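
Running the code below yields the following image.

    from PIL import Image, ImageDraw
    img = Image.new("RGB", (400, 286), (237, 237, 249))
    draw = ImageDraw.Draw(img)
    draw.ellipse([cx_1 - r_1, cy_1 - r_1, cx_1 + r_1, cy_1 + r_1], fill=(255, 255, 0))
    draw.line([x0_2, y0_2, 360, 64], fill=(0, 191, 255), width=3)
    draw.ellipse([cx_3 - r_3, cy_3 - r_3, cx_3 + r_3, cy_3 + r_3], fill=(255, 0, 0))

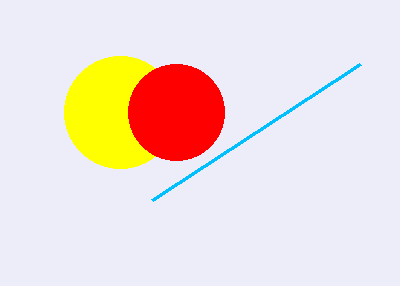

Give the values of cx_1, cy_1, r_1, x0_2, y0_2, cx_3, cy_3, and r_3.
cx_1 = 120; cy_1 = 112; r_1 = 56; x0_2 = 152; y0_2 = 200; cx_3 = 176; cy_3 = 112; r_3 = 48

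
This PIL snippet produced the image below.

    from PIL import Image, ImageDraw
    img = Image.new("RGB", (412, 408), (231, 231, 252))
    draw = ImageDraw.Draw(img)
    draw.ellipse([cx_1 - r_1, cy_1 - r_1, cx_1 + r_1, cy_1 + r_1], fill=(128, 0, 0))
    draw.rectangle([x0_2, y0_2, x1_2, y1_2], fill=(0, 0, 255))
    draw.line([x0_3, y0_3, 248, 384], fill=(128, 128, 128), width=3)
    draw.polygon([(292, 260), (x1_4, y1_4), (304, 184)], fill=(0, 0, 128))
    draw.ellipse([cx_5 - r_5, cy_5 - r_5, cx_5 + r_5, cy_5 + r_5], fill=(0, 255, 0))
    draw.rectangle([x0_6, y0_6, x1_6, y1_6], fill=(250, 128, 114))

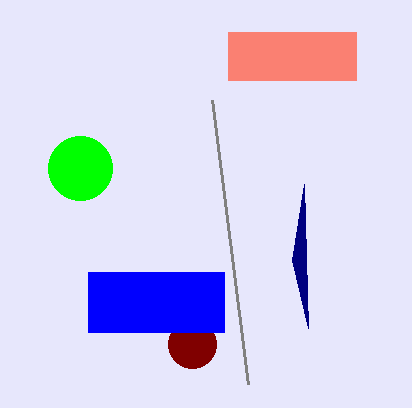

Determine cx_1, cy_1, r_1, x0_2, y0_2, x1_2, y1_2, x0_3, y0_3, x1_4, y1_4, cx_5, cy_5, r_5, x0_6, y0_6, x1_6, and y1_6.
cx_1 = 192, cy_1 = 344, r_1 = 24, x0_2 = 88, y0_2 = 272, x1_2 = 224, y1_2 = 332, x0_3 = 212, y0_3 = 100, x1_4 = 308, y1_4 = 328, cx_5 = 80, cy_5 = 168, r_5 = 32, x0_6 = 228, y0_6 = 32, x1_6 = 356, y1_6 = 80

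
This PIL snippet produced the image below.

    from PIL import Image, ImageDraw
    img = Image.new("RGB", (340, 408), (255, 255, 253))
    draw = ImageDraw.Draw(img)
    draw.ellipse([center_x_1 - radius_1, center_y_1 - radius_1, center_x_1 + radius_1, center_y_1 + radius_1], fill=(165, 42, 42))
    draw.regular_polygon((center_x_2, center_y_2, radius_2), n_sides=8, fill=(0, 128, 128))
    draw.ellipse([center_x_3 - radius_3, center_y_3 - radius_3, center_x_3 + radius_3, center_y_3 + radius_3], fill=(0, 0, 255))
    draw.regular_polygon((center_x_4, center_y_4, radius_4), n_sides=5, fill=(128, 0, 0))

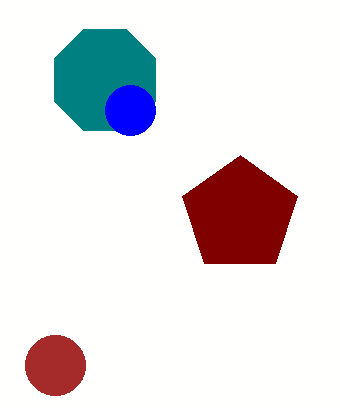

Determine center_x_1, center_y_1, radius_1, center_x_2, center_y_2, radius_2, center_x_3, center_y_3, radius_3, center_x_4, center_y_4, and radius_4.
center_x_1 = 55; center_y_1 = 365; radius_1 = 30; center_x_2 = 105; center_y_2 = 80; radius_2 = 55; center_x_3 = 130; center_y_3 = 110; radius_3 = 25; center_x_4 = 240; center_y_4 = 215; radius_4 = 60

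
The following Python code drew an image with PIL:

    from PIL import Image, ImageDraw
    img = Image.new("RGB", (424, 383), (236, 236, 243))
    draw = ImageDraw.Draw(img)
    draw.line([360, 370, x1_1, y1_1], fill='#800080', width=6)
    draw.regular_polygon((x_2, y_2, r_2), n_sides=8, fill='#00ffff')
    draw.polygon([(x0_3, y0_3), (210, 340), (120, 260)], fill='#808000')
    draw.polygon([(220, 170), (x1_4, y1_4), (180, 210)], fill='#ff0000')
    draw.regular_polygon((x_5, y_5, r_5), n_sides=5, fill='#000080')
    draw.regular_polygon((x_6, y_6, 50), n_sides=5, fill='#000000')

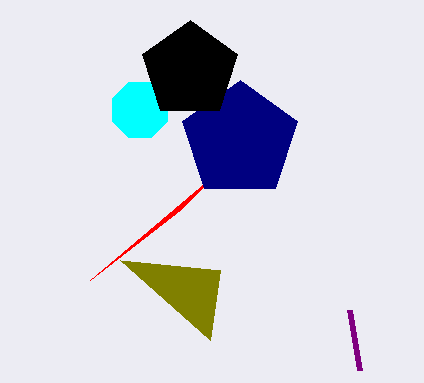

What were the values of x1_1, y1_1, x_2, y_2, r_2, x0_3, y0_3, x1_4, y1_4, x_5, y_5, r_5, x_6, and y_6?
x1_1 = 350
y1_1 = 310
x_2 = 140
y_2 = 110
r_2 = 30
x0_3 = 220
y0_3 = 270
x1_4 = 90
y1_4 = 280
x_5 = 240
y_5 = 140
r_5 = 60
x_6 = 190
y_6 = 70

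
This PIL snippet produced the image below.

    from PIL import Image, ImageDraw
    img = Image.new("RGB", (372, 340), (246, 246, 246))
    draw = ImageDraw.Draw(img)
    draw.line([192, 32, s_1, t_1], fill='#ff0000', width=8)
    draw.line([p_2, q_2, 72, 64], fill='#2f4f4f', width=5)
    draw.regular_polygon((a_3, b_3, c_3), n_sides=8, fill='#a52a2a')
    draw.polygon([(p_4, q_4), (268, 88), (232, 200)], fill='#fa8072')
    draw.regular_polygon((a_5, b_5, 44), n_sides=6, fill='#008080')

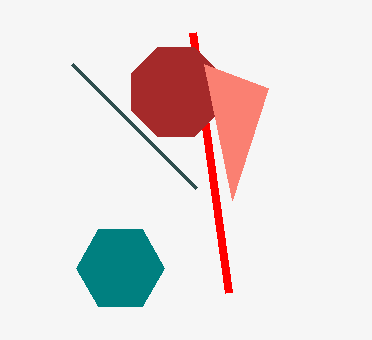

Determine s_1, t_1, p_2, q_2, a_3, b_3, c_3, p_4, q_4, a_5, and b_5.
s_1 = 228, t_1 = 292, p_2 = 196, q_2 = 188, a_3 = 176, b_3 = 92, c_3 = 48, p_4 = 204, q_4 = 64, a_5 = 120, b_5 = 268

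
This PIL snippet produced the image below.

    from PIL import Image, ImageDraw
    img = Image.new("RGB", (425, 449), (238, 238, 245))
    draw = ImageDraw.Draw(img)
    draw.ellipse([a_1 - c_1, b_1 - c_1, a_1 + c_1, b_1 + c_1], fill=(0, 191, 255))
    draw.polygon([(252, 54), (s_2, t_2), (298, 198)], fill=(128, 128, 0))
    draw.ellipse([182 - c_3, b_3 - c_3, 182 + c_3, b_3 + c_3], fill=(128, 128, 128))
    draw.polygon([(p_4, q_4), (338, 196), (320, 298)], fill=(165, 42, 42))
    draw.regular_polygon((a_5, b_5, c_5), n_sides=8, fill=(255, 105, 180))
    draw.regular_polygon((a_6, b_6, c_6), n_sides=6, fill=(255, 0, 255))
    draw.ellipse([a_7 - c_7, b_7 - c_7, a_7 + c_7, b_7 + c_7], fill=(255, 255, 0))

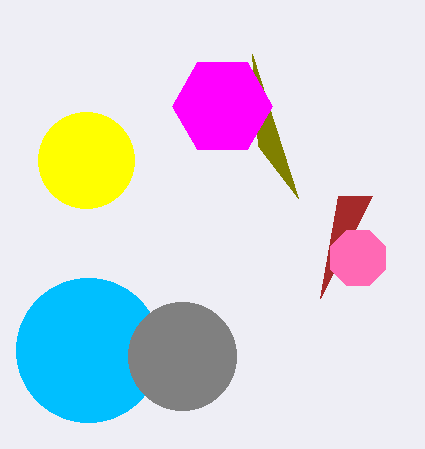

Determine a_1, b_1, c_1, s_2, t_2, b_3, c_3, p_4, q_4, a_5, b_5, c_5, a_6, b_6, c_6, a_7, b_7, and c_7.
a_1 = 88, b_1 = 350, c_1 = 72, s_2 = 258, t_2 = 146, b_3 = 356, c_3 = 54, p_4 = 372, q_4 = 196, a_5 = 358, b_5 = 258, c_5 = 30, a_6 = 222, b_6 = 106, c_6 = 50, a_7 = 86, b_7 = 160, c_7 = 48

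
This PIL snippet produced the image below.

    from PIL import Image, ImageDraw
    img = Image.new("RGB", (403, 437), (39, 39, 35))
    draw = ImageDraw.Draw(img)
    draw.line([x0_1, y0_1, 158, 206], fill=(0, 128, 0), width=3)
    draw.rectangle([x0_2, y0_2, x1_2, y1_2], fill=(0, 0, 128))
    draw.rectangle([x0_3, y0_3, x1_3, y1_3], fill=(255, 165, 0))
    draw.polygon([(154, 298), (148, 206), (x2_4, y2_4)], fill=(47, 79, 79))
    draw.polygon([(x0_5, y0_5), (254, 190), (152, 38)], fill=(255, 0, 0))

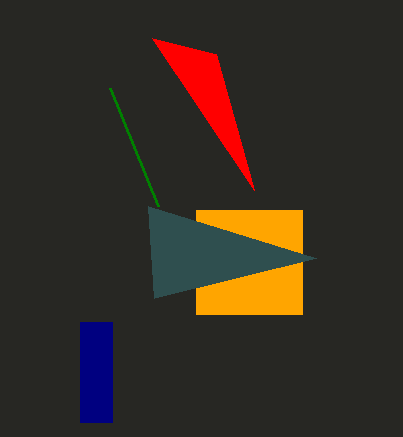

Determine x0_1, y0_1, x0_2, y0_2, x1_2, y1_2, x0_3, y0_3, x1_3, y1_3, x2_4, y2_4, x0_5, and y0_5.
x0_1 = 110, y0_1 = 88, x0_2 = 80, y0_2 = 322, x1_2 = 112, y1_2 = 422, x0_3 = 196, y0_3 = 210, x1_3 = 302, y1_3 = 314, x2_4 = 316, y2_4 = 258, x0_5 = 216, y0_5 = 54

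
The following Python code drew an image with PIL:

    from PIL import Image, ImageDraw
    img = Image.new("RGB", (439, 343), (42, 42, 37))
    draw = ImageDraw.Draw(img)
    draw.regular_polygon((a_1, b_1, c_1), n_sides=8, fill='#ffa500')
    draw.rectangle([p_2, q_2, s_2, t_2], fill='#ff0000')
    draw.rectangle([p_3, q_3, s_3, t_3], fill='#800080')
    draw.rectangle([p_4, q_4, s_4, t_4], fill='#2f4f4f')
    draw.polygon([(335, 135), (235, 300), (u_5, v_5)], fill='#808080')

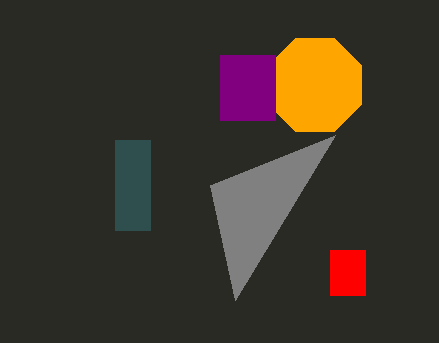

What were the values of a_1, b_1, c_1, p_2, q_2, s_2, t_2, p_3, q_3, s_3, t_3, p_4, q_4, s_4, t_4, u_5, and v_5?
a_1 = 315, b_1 = 85, c_1 = 50, p_2 = 330, q_2 = 250, s_2 = 365, t_2 = 295, p_3 = 220, q_3 = 55, s_3 = 275, t_3 = 120, p_4 = 115, q_4 = 140, s_4 = 150, t_4 = 230, u_5 = 210, v_5 = 185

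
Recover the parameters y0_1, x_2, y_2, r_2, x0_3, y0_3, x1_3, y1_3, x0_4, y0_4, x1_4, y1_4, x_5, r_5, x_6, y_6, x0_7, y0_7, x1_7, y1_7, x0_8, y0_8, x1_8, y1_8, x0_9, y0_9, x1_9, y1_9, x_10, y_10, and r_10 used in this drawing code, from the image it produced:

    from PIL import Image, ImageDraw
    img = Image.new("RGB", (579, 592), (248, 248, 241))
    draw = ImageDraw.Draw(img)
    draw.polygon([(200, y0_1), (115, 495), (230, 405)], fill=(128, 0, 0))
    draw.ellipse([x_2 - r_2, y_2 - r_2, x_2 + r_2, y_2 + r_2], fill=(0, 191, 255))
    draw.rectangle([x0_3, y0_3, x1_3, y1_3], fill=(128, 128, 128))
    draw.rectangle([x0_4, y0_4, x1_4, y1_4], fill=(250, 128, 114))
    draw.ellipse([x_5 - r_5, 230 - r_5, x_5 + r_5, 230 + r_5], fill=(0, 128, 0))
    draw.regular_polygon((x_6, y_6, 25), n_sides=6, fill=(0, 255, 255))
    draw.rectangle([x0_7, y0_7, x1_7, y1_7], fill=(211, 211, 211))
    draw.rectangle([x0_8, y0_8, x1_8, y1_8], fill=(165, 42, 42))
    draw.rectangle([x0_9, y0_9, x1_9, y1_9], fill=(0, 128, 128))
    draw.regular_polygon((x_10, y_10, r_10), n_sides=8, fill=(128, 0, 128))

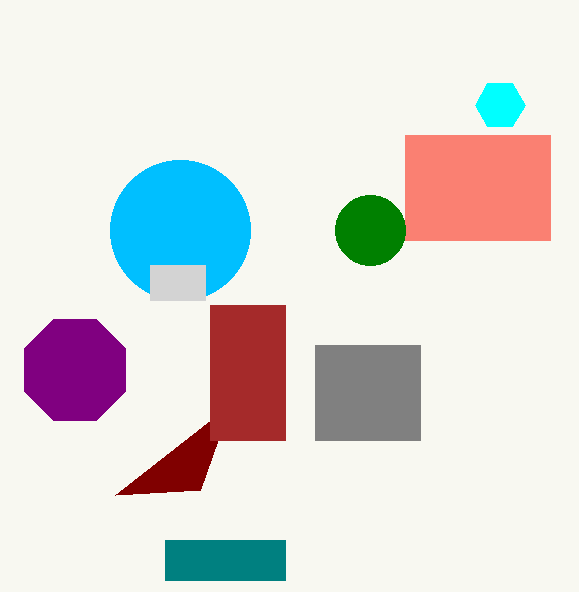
y0_1 = 490
x_2 = 180
y_2 = 230
r_2 = 70
x0_3 = 315
y0_3 = 345
x1_3 = 420
y1_3 = 440
x0_4 = 405
y0_4 = 135
x1_4 = 550
y1_4 = 240
x_5 = 370
r_5 = 35
x_6 = 500
y_6 = 105
x0_7 = 150
y0_7 = 265
x1_7 = 205
y1_7 = 300
x0_8 = 210
y0_8 = 305
x1_8 = 285
y1_8 = 440
x0_9 = 165
y0_9 = 540
x1_9 = 285
y1_9 = 580
x_10 = 75
y_10 = 370
r_10 = 55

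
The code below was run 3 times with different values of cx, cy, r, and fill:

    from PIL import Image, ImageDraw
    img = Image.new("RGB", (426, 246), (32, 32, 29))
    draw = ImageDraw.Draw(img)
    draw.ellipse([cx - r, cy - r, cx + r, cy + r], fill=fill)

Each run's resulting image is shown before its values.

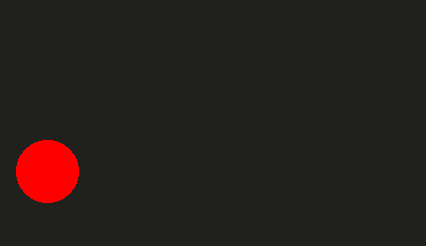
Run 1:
cx = 47, cy = 171, r = 31, fill = 'red'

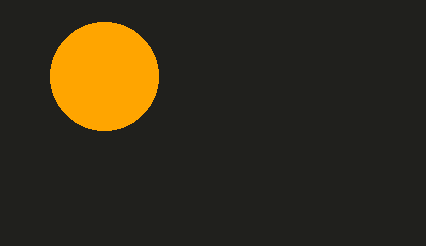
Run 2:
cx = 104, cy = 76, r = 54, fill = 'orange'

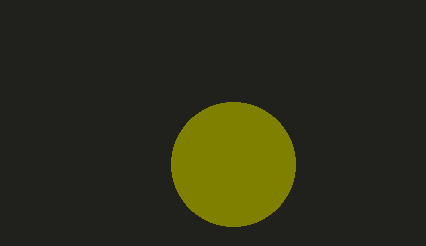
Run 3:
cx = 233, cy = 164, r = 62, fill = 'olive'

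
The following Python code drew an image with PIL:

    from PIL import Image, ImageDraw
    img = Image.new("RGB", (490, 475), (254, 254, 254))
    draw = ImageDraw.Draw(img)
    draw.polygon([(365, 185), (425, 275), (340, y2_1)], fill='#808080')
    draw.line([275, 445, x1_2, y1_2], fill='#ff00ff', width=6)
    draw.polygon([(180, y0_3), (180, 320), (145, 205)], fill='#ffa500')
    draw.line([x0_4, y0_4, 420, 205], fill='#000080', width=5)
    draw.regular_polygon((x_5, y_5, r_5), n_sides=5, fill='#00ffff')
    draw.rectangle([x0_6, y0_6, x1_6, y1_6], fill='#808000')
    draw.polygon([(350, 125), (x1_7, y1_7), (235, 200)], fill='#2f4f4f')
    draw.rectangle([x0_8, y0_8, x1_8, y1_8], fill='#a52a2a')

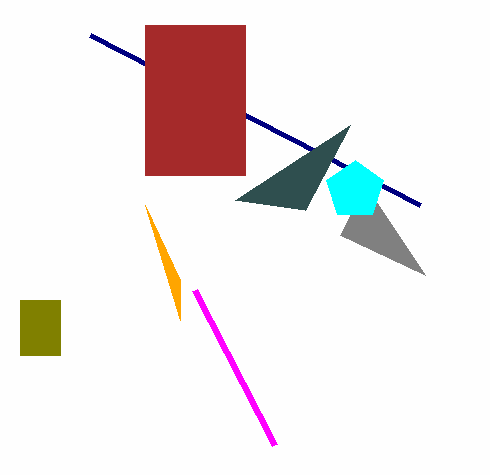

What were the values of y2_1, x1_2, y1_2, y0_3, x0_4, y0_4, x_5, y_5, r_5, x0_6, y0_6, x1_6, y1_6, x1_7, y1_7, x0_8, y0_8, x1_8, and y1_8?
y2_1 = 235
x1_2 = 195
y1_2 = 290
y0_3 = 280
x0_4 = 90
y0_4 = 35
x_5 = 355
y_5 = 190
r_5 = 30
x0_6 = 20
y0_6 = 300
x1_6 = 60
y1_6 = 355
x1_7 = 305
y1_7 = 210
x0_8 = 145
y0_8 = 25
x1_8 = 245
y1_8 = 175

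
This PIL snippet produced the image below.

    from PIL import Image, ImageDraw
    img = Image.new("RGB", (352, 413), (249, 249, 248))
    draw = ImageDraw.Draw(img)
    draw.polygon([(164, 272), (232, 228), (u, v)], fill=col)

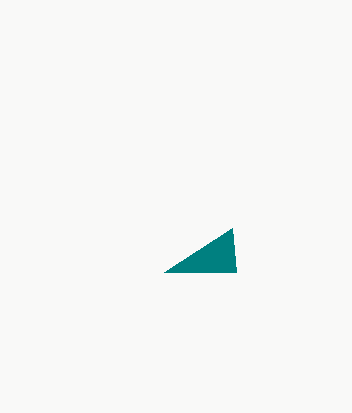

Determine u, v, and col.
u = 236
v = 272
col = 'teal'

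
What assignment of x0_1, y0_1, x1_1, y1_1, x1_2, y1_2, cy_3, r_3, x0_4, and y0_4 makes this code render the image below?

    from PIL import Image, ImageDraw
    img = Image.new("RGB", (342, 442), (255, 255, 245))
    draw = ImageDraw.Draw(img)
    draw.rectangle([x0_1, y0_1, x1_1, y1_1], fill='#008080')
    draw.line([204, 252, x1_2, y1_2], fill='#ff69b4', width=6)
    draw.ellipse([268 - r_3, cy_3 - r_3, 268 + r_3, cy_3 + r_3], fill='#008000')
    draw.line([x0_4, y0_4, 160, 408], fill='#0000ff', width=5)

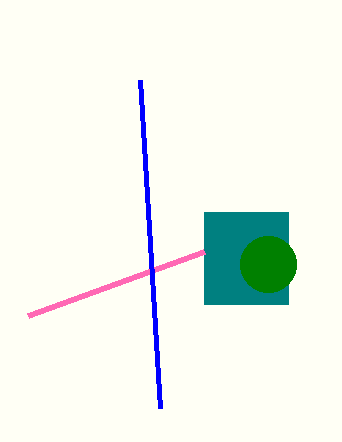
x0_1 = 204; y0_1 = 212; x1_1 = 288; y1_1 = 304; x1_2 = 28; y1_2 = 316; cy_3 = 264; r_3 = 28; x0_4 = 140; y0_4 = 80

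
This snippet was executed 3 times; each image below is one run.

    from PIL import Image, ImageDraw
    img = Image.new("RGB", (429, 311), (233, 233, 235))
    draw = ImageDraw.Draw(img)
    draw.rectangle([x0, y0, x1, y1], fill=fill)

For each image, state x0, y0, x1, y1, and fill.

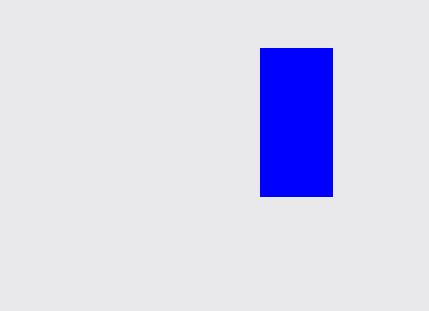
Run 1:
x0 = 260; y0 = 48; x1 = 332; y1 = 196; fill = 'blue'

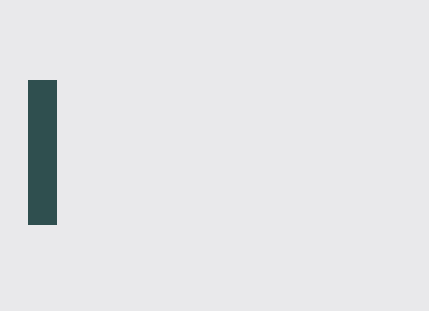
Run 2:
x0 = 28, y0 = 80, x1 = 56, y1 = 224, fill = 'darkslategray'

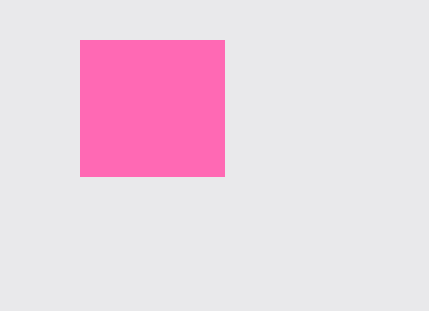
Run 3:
x0 = 80, y0 = 40, x1 = 224, y1 = 176, fill = 'hotpink'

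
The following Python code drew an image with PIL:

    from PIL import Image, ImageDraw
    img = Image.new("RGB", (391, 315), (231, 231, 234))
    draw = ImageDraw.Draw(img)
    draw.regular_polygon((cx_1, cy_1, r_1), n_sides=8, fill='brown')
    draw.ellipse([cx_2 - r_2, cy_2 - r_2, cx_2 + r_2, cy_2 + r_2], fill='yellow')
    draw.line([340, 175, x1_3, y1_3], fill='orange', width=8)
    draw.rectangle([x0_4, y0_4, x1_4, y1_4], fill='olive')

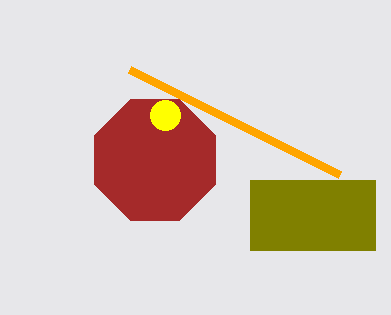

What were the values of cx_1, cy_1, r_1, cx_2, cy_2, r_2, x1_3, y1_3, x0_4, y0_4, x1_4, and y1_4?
cx_1 = 155, cy_1 = 160, r_1 = 65, cx_2 = 165, cy_2 = 115, r_2 = 15, x1_3 = 130, y1_3 = 70, x0_4 = 250, y0_4 = 180, x1_4 = 375, y1_4 = 250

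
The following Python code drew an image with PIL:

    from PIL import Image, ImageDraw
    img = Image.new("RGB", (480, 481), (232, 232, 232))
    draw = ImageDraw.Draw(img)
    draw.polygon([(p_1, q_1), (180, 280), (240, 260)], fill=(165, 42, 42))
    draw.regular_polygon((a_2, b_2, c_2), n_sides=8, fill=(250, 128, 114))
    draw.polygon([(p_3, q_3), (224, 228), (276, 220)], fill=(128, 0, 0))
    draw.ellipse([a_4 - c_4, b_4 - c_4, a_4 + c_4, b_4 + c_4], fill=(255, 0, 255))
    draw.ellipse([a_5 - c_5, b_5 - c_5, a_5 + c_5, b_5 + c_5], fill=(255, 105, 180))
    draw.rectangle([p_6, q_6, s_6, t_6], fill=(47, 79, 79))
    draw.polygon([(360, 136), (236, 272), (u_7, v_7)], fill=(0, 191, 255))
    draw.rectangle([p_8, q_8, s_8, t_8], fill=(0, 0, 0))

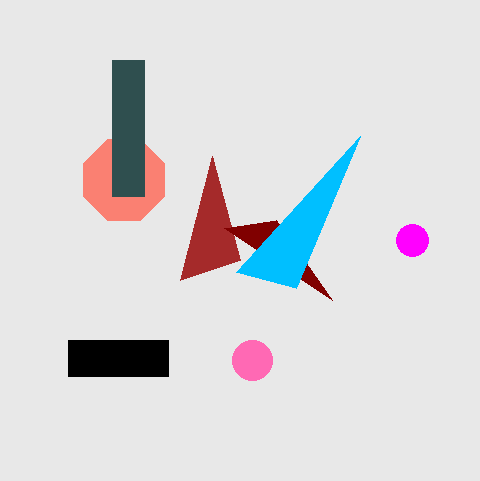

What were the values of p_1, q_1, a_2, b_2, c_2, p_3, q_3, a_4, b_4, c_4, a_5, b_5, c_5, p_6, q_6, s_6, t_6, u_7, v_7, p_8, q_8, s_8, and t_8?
p_1 = 212; q_1 = 156; a_2 = 124; b_2 = 180; c_2 = 44; p_3 = 332; q_3 = 300; a_4 = 412; b_4 = 240; c_4 = 16; a_5 = 252; b_5 = 360; c_5 = 20; p_6 = 112; q_6 = 60; s_6 = 144; t_6 = 196; u_7 = 296; v_7 = 288; p_8 = 68; q_8 = 340; s_8 = 168; t_8 = 376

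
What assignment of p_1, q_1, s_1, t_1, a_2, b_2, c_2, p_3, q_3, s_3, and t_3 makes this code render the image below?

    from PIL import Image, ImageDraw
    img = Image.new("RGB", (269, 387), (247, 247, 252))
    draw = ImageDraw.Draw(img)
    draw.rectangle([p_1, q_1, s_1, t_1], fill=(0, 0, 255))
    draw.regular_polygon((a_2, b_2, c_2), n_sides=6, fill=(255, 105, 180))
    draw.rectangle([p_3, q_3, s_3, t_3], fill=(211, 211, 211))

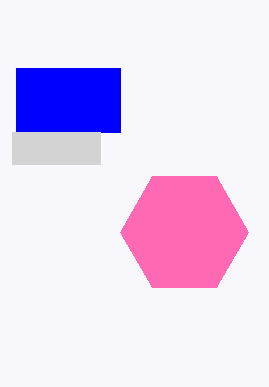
p_1 = 16
q_1 = 68
s_1 = 120
t_1 = 132
a_2 = 184
b_2 = 232
c_2 = 64
p_3 = 12
q_3 = 132
s_3 = 100
t_3 = 164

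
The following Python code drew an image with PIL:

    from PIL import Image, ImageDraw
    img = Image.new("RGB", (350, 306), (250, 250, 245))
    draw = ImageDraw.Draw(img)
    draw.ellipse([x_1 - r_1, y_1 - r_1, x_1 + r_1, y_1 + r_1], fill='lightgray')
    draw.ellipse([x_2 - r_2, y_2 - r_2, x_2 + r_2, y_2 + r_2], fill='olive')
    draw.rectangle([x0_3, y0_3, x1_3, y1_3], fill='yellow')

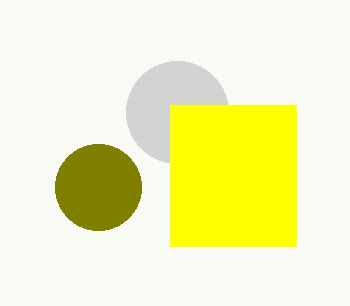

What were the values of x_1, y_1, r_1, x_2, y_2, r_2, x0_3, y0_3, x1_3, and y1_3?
x_1 = 177; y_1 = 112; r_1 = 51; x_2 = 98; y_2 = 187; r_2 = 43; x0_3 = 170; y0_3 = 105; x1_3 = 296; y1_3 = 246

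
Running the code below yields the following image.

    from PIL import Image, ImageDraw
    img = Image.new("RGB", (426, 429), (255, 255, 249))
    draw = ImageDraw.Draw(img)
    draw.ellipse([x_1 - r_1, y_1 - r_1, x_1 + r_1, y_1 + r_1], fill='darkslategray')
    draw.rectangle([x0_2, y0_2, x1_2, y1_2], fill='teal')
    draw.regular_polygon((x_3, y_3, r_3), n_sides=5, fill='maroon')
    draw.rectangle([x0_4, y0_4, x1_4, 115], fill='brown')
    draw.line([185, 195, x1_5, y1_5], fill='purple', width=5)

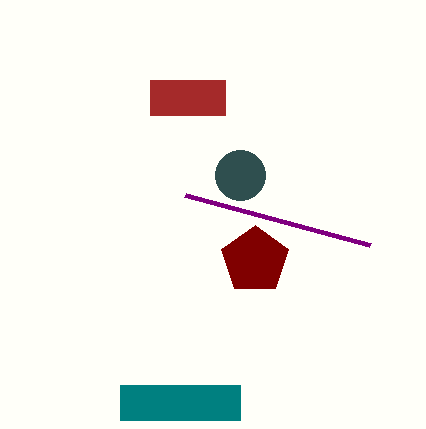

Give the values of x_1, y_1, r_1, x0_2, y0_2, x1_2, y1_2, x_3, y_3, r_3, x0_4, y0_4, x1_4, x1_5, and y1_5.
x_1 = 240, y_1 = 175, r_1 = 25, x0_2 = 120, y0_2 = 385, x1_2 = 240, y1_2 = 420, x_3 = 255, y_3 = 260, r_3 = 35, x0_4 = 150, y0_4 = 80, x1_4 = 225, x1_5 = 370, y1_5 = 245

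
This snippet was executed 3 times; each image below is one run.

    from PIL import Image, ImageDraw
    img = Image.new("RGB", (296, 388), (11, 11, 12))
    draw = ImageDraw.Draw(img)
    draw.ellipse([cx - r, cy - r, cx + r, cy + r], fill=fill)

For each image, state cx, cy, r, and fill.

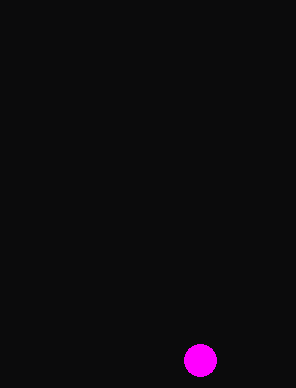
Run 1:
cx = 200
cy = 360
r = 16
fill = 'magenta'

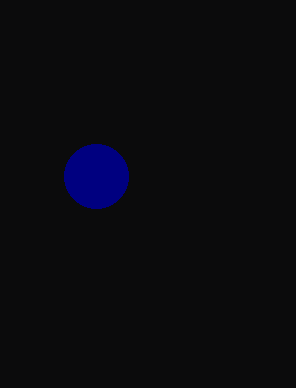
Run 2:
cx = 96; cy = 176; r = 32; fill = 'navy'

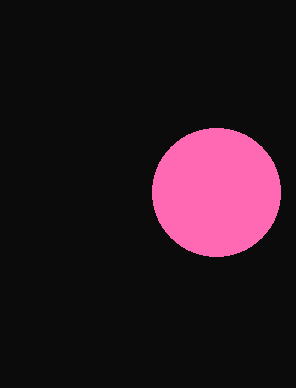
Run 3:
cx = 216, cy = 192, r = 64, fill = 'hotpink'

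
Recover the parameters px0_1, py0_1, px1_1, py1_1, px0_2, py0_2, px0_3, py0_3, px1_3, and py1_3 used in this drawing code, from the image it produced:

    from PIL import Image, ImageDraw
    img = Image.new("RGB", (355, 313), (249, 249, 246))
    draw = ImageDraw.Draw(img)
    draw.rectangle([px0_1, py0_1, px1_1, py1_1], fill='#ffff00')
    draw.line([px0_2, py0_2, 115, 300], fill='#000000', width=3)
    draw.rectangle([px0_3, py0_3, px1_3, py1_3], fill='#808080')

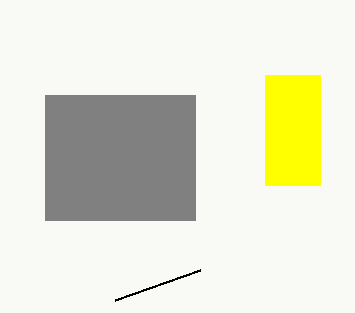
px0_1 = 265; py0_1 = 75; px1_1 = 320; py1_1 = 185; px0_2 = 200; py0_2 = 270; px0_3 = 45; py0_3 = 95; px1_3 = 195; py1_3 = 220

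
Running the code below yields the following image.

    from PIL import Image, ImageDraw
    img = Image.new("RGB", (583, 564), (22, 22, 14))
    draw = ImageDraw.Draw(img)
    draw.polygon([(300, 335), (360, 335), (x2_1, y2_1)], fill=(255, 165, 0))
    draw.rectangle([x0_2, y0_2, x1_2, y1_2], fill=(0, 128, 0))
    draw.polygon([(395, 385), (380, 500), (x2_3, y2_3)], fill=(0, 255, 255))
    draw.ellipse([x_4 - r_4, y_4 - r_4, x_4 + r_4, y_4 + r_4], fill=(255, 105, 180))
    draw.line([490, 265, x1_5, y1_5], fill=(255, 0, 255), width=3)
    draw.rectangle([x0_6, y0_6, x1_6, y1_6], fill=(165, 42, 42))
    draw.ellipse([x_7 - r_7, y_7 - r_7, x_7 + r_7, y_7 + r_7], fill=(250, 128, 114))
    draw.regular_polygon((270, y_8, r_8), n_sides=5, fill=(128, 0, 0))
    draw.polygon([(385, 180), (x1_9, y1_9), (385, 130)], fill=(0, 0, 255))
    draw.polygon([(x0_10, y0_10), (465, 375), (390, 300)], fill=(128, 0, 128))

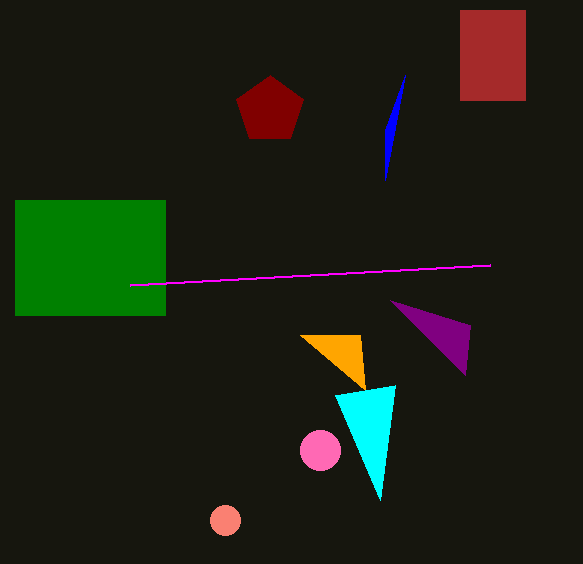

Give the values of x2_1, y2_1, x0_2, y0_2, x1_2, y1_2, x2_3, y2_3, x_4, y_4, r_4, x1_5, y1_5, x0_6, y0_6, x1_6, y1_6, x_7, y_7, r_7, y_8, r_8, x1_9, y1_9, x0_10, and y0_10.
x2_1 = 365; y2_1 = 390; x0_2 = 15; y0_2 = 200; x1_2 = 165; y1_2 = 315; x2_3 = 335; y2_3 = 395; x_4 = 320; y_4 = 450; r_4 = 20; x1_5 = 130; y1_5 = 285; x0_6 = 460; y0_6 = 10; x1_6 = 525; y1_6 = 100; x_7 = 225; y_7 = 520; r_7 = 15; y_8 = 110; r_8 = 35; x1_9 = 405; y1_9 = 75; x0_10 = 470; y0_10 = 325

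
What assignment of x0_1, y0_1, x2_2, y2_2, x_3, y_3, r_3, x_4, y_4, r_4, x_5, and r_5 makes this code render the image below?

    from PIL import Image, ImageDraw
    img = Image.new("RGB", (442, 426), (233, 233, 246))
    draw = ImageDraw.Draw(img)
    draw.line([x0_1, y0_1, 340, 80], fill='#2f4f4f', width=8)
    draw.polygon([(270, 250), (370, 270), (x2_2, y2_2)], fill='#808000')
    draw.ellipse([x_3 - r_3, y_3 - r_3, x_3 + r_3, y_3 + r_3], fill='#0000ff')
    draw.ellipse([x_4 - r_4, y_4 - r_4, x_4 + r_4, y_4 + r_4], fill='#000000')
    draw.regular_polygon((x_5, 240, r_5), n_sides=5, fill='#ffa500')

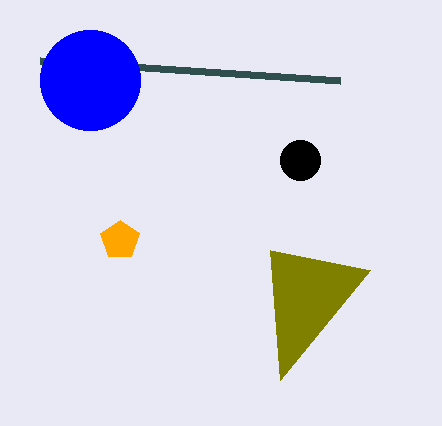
x0_1 = 40; y0_1 = 60; x2_2 = 280; y2_2 = 380; x_3 = 90; y_3 = 80; r_3 = 50; x_4 = 300; y_4 = 160; r_4 = 20; x_5 = 120; r_5 = 20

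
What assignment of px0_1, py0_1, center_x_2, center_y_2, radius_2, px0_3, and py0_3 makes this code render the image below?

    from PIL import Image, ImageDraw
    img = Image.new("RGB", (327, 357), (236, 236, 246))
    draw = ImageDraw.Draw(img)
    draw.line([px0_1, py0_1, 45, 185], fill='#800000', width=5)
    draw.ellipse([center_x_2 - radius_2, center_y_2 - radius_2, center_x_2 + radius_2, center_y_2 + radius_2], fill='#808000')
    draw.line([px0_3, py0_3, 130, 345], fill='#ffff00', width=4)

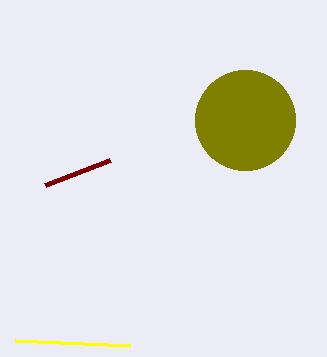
px0_1 = 110, py0_1 = 160, center_x_2 = 245, center_y_2 = 120, radius_2 = 50, px0_3 = 15, py0_3 = 340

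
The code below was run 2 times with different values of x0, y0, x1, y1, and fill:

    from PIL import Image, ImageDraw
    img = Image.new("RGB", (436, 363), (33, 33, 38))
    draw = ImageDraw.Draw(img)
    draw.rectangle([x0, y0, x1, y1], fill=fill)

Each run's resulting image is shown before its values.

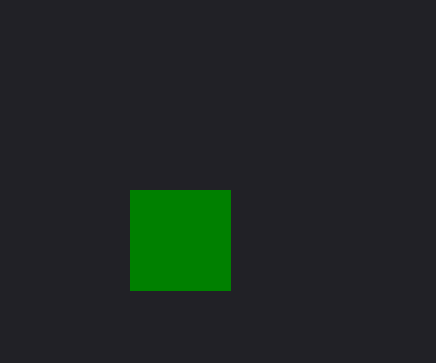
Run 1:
x0 = 130; y0 = 190; x1 = 230; y1 = 290; fill = 'green'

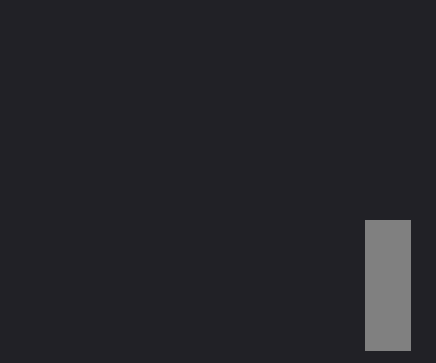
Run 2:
x0 = 365
y0 = 220
x1 = 410
y1 = 350
fill = 'gray'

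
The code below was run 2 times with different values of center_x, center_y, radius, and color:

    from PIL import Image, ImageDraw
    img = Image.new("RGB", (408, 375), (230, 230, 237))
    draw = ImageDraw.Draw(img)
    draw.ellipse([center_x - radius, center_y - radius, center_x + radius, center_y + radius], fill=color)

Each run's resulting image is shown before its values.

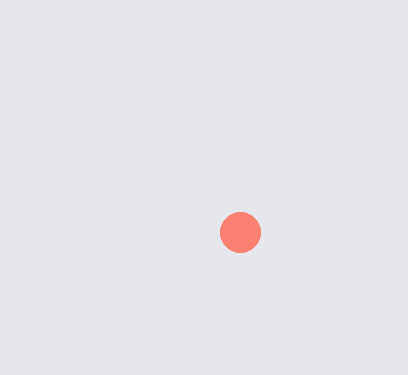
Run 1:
center_x = 240; center_y = 232; radius = 20; color = 'salmon'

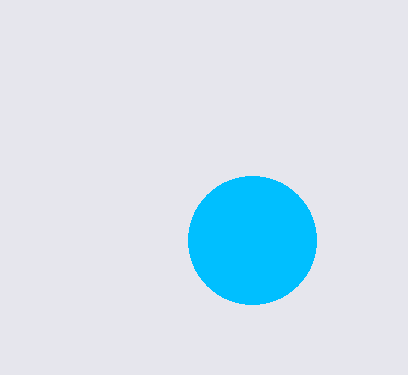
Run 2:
center_x = 252, center_y = 240, radius = 64, color = 'deepskyblue'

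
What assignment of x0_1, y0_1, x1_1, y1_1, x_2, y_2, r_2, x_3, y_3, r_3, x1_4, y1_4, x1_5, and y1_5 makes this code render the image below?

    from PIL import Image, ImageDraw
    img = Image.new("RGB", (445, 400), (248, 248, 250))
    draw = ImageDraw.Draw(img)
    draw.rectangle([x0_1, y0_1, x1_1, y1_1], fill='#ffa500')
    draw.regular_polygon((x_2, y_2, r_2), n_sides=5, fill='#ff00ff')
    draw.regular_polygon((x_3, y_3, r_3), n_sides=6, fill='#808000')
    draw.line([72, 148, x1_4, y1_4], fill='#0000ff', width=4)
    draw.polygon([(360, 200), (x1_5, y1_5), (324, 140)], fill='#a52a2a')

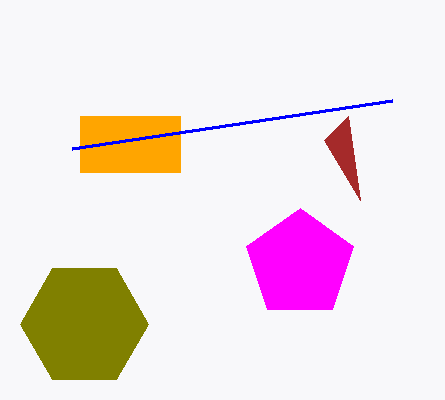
x0_1 = 80; y0_1 = 116; x1_1 = 180; y1_1 = 172; x_2 = 300; y_2 = 264; r_2 = 56; x_3 = 84; y_3 = 324; r_3 = 64; x1_4 = 392; y1_4 = 100; x1_5 = 348; y1_5 = 116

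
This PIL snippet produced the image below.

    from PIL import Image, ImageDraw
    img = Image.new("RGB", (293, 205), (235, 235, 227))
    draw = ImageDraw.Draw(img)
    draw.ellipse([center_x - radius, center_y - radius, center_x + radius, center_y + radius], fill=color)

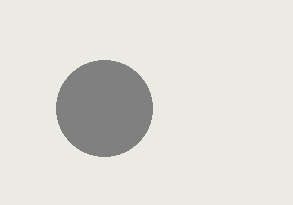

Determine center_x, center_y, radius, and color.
center_x = 104, center_y = 108, radius = 48, color = 'gray'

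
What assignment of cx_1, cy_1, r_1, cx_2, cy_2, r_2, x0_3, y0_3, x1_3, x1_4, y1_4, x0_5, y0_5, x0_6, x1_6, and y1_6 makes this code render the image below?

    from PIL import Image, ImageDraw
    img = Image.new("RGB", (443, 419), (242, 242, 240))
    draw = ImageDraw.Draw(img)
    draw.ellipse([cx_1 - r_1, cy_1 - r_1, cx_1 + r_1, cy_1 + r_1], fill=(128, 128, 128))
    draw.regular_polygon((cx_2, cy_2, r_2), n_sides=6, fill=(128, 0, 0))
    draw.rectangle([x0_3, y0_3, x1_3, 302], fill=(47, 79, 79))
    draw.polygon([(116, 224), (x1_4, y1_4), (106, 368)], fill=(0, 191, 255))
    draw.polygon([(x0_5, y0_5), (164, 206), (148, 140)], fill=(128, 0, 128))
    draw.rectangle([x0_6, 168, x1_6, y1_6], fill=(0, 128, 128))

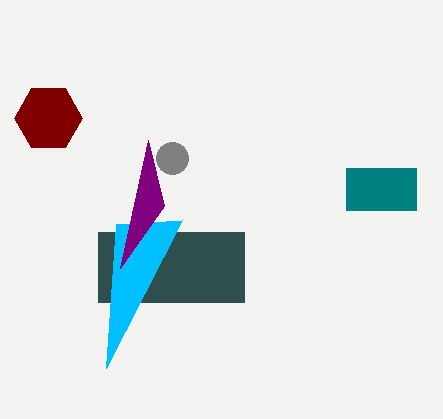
cx_1 = 172, cy_1 = 158, r_1 = 16, cx_2 = 48, cy_2 = 118, r_2 = 34, x0_3 = 98, y0_3 = 232, x1_3 = 244, x1_4 = 182, y1_4 = 220, x0_5 = 120, y0_5 = 268, x0_6 = 346, x1_6 = 416, y1_6 = 210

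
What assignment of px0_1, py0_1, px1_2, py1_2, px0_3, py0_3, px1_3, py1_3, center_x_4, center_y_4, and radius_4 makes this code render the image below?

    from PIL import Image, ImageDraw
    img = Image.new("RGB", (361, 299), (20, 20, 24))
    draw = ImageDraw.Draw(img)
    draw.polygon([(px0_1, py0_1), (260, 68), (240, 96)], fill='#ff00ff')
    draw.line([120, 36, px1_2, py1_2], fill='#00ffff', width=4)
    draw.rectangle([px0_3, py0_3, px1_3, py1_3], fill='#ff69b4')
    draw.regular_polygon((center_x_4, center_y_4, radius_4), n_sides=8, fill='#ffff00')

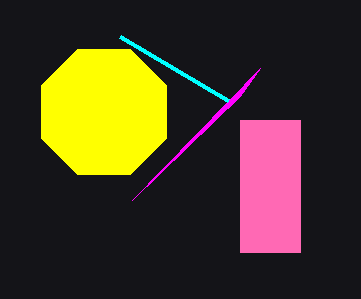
px0_1 = 132; py0_1 = 200; px1_2 = 228; py1_2 = 100; px0_3 = 240; py0_3 = 120; px1_3 = 300; py1_3 = 252; center_x_4 = 104; center_y_4 = 112; radius_4 = 68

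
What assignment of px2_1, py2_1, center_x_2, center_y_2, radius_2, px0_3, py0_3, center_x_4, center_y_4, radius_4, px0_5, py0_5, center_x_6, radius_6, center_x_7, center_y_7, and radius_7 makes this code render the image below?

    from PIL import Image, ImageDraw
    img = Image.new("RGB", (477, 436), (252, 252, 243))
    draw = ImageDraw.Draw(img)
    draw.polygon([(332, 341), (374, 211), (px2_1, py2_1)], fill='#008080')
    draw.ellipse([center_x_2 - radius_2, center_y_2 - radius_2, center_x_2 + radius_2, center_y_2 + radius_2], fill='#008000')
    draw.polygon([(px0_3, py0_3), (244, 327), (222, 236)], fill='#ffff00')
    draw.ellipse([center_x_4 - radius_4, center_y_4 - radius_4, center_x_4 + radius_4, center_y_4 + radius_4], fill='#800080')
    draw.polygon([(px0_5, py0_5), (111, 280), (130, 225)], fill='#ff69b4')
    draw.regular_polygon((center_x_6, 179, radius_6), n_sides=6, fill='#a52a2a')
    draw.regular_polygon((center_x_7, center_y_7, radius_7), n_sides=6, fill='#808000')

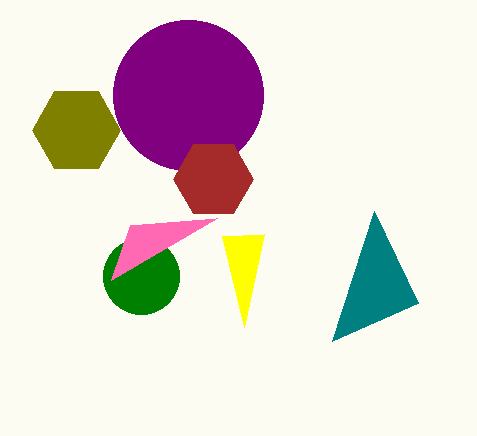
px2_1 = 418, py2_1 = 303, center_x_2 = 141, center_y_2 = 276, radius_2 = 38, px0_3 = 264, py0_3 = 234, center_x_4 = 188, center_y_4 = 95, radius_4 = 75, px0_5 = 217, py0_5 = 218, center_x_6 = 213, radius_6 = 40, center_x_7 = 76, center_y_7 = 130, radius_7 = 44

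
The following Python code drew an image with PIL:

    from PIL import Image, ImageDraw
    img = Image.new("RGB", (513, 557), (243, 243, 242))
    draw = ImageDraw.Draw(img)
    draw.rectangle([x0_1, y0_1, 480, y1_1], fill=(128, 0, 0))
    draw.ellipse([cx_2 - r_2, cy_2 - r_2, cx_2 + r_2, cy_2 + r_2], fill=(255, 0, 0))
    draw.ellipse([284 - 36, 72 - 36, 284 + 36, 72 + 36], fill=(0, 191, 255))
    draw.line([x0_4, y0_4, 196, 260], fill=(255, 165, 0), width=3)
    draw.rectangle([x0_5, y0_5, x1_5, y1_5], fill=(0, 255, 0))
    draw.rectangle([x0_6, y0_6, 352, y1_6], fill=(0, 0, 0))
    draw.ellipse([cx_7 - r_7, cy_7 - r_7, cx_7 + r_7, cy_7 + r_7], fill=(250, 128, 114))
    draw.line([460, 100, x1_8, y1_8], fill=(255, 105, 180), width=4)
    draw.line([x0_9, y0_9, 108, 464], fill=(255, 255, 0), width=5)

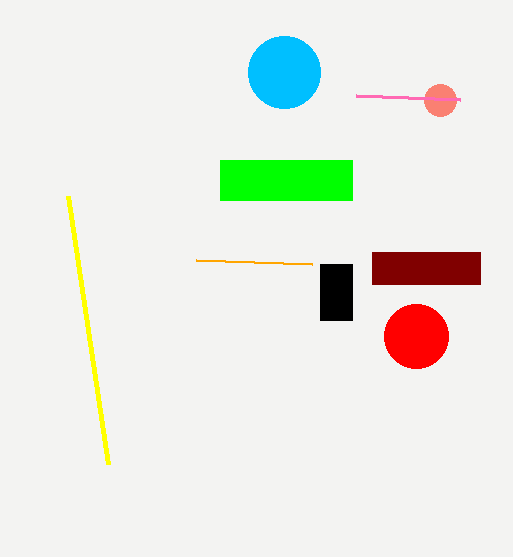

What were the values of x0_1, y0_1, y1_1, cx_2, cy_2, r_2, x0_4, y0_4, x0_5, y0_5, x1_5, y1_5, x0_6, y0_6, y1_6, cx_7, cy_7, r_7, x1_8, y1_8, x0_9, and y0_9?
x0_1 = 372; y0_1 = 252; y1_1 = 284; cx_2 = 416; cy_2 = 336; r_2 = 32; x0_4 = 312; y0_4 = 264; x0_5 = 220; y0_5 = 160; x1_5 = 352; y1_5 = 200; x0_6 = 320; y0_6 = 264; y1_6 = 320; cx_7 = 440; cy_7 = 100; r_7 = 16; x1_8 = 356; y1_8 = 96; x0_9 = 68; y0_9 = 196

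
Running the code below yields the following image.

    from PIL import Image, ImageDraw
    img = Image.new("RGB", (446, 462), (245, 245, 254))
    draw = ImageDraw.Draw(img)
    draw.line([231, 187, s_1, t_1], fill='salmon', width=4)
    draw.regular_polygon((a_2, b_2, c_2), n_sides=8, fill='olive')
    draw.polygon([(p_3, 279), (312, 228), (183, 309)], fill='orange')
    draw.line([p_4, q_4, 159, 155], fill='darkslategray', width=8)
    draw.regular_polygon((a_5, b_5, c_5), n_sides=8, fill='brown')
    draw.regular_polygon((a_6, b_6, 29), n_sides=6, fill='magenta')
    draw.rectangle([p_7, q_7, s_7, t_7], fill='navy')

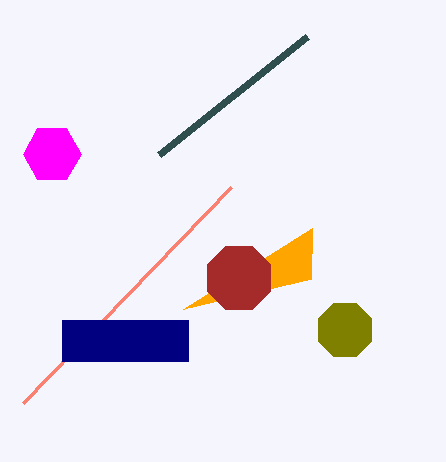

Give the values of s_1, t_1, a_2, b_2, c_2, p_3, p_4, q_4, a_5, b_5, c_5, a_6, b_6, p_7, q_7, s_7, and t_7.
s_1 = 23; t_1 = 403; a_2 = 345; b_2 = 330; c_2 = 29; p_3 = 311; p_4 = 307; q_4 = 37; a_5 = 239; b_5 = 278; c_5 = 34; a_6 = 52; b_6 = 154; p_7 = 62; q_7 = 320; s_7 = 188; t_7 = 361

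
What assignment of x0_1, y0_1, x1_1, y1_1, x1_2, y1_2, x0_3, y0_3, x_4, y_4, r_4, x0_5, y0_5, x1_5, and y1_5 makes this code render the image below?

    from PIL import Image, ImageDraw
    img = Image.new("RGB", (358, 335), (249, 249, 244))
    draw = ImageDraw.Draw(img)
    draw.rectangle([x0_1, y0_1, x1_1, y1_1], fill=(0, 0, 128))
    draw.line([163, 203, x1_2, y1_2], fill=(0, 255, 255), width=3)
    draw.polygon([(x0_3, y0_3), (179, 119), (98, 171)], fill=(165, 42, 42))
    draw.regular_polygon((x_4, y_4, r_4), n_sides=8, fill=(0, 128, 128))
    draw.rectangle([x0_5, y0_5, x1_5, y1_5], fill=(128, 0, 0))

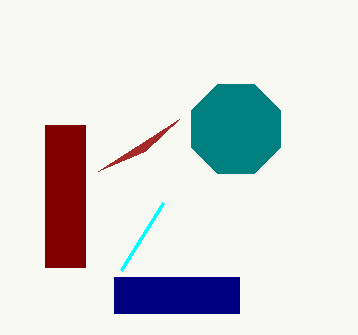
x0_1 = 114
y0_1 = 277
x1_1 = 239
y1_1 = 313
x1_2 = 121
y1_2 = 270
x0_3 = 145
y0_3 = 151
x_4 = 236
y_4 = 129
r_4 = 48
x0_5 = 45
y0_5 = 125
x1_5 = 85
y1_5 = 267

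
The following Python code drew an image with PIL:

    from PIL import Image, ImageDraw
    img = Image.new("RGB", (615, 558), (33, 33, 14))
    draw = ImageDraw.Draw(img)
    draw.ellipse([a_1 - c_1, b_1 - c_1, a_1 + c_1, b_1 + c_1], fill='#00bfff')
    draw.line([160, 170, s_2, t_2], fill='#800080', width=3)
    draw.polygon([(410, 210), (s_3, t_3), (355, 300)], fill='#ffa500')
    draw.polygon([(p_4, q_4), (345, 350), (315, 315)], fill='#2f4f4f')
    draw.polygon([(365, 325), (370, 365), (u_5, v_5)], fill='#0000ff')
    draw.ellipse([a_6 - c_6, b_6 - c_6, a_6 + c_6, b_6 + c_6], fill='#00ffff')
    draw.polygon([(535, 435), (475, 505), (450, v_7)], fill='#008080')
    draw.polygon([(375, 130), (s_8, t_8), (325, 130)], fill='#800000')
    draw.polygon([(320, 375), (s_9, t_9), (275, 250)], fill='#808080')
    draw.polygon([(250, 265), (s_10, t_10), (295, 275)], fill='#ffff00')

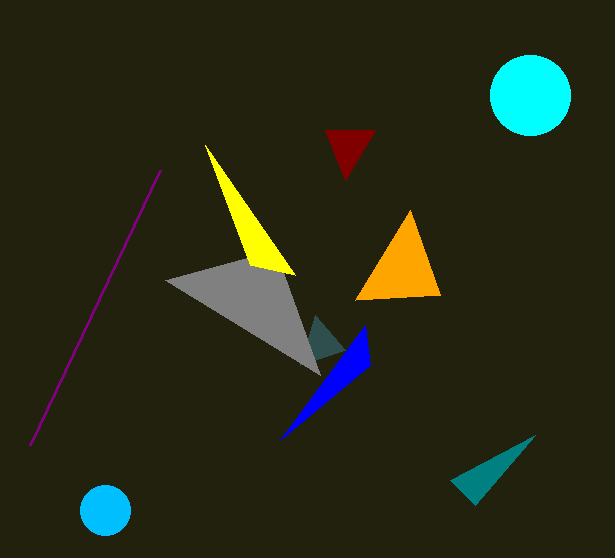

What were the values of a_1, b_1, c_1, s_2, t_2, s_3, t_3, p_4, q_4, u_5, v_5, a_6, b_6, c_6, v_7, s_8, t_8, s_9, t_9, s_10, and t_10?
a_1 = 105; b_1 = 510; c_1 = 25; s_2 = 30; t_2 = 445; s_3 = 440; t_3 = 295; p_4 = 300; q_4 = 365; u_5 = 280; v_5 = 440; a_6 = 530; b_6 = 95; c_6 = 40; v_7 = 480; s_8 = 345; t_8 = 180; s_9 = 165; t_9 = 280; s_10 = 205; t_10 = 145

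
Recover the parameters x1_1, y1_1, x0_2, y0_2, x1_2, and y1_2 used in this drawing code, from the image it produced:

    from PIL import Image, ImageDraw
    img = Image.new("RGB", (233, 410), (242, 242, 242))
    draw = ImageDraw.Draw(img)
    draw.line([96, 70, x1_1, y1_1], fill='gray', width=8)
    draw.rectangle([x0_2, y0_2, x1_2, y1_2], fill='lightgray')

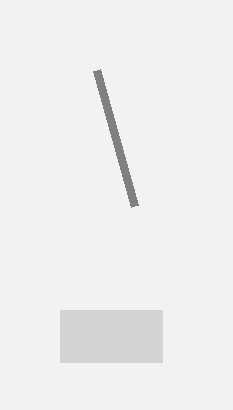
x1_1 = 134, y1_1 = 206, x0_2 = 60, y0_2 = 310, x1_2 = 162, y1_2 = 362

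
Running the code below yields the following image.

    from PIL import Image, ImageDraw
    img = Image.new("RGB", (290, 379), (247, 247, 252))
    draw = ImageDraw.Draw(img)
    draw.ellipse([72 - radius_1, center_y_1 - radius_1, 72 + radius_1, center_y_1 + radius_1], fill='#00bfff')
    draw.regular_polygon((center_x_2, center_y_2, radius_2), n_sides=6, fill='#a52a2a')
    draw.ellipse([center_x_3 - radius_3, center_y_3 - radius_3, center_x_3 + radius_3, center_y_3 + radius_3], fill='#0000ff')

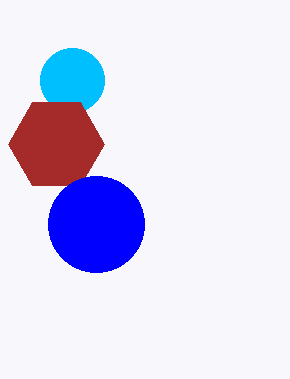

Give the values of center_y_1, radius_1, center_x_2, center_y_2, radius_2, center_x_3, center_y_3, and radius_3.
center_y_1 = 80, radius_1 = 32, center_x_2 = 56, center_y_2 = 144, radius_2 = 48, center_x_3 = 96, center_y_3 = 224, radius_3 = 48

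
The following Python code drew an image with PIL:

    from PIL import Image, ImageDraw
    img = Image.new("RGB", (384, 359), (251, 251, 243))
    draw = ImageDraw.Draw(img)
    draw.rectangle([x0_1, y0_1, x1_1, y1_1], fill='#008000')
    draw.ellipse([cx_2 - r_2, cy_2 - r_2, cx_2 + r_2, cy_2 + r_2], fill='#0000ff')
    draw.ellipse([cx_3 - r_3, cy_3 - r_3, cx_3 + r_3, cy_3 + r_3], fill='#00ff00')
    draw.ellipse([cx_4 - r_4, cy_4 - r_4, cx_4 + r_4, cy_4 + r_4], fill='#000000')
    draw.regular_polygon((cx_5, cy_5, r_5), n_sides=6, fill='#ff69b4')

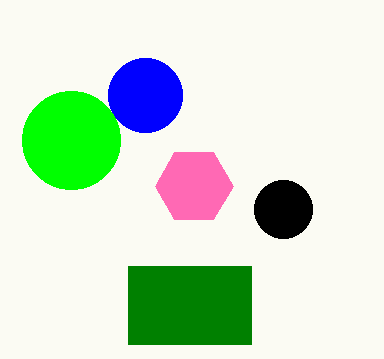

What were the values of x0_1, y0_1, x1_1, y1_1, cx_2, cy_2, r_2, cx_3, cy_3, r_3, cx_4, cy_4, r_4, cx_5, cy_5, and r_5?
x0_1 = 128, y0_1 = 266, x1_1 = 251, y1_1 = 344, cx_2 = 145, cy_2 = 95, r_2 = 37, cx_3 = 71, cy_3 = 140, r_3 = 49, cx_4 = 283, cy_4 = 209, r_4 = 29, cx_5 = 194, cy_5 = 186, r_5 = 39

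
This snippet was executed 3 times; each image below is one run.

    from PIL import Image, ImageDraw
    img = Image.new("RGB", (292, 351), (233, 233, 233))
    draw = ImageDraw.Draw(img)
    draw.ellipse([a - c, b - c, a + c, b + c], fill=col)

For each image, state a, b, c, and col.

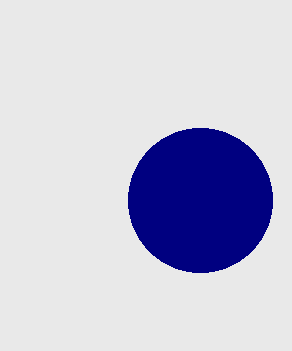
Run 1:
a = 200, b = 200, c = 72, col = 'navy'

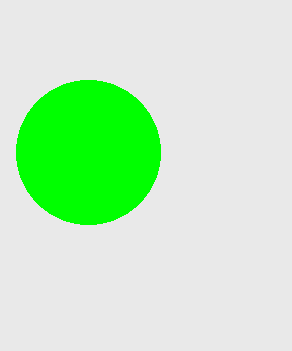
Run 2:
a = 88
b = 152
c = 72
col = 'lime'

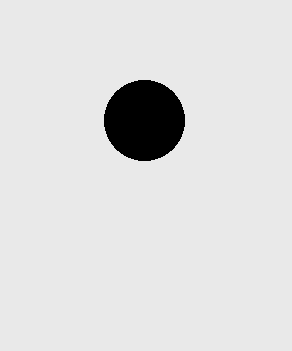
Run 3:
a = 144
b = 120
c = 40
col = 'black'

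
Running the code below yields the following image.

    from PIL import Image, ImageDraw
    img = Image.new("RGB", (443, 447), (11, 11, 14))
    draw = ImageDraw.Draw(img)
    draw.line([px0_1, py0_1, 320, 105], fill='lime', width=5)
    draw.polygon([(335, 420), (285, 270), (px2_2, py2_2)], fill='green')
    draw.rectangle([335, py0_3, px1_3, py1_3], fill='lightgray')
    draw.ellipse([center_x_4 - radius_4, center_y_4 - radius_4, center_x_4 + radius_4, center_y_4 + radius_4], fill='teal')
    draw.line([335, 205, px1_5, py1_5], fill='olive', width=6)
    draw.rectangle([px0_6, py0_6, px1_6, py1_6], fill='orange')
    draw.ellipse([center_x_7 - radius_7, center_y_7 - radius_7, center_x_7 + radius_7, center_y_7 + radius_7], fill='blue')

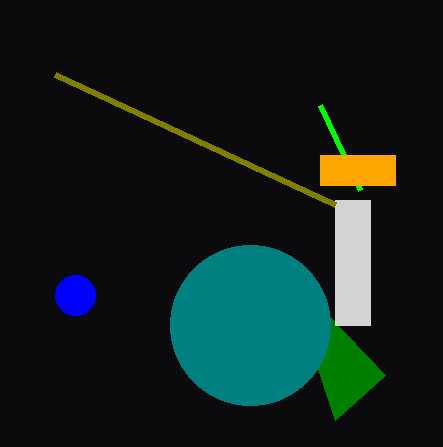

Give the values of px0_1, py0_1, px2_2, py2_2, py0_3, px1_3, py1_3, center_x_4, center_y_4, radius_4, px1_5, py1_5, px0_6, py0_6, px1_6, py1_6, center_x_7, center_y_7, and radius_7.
px0_1 = 360; py0_1 = 190; px2_2 = 385; py2_2 = 375; py0_3 = 200; px1_3 = 370; py1_3 = 325; center_x_4 = 250; center_y_4 = 325; radius_4 = 80; px1_5 = 55; py1_5 = 75; px0_6 = 320; py0_6 = 155; px1_6 = 395; py1_6 = 185; center_x_7 = 75; center_y_7 = 295; radius_7 = 20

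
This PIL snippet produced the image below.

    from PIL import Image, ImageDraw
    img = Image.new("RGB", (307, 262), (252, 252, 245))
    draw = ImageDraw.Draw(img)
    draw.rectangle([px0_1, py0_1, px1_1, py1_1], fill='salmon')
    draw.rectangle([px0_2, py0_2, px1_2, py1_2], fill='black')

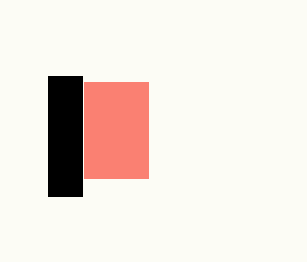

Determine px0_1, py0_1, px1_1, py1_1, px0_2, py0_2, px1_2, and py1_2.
px0_1 = 84
py0_1 = 82
px1_1 = 148
py1_1 = 178
px0_2 = 48
py0_2 = 76
px1_2 = 82
py1_2 = 196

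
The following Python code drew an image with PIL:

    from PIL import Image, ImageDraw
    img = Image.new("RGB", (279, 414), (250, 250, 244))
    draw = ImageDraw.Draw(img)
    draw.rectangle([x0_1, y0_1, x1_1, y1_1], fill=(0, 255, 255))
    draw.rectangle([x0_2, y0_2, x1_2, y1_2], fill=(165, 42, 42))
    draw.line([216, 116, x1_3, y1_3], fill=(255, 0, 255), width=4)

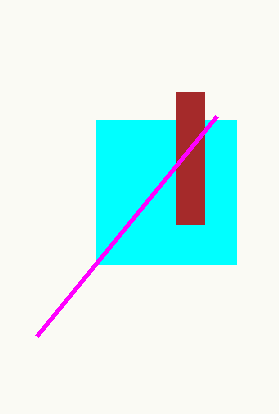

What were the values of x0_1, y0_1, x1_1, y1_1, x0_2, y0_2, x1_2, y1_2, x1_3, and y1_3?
x0_1 = 96; y0_1 = 120; x1_1 = 236; y1_1 = 264; x0_2 = 176; y0_2 = 92; x1_2 = 204; y1_2 = 224; x1_3 = 36; y1_3 = 336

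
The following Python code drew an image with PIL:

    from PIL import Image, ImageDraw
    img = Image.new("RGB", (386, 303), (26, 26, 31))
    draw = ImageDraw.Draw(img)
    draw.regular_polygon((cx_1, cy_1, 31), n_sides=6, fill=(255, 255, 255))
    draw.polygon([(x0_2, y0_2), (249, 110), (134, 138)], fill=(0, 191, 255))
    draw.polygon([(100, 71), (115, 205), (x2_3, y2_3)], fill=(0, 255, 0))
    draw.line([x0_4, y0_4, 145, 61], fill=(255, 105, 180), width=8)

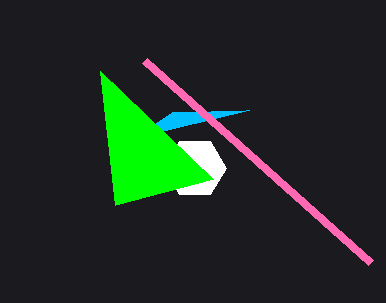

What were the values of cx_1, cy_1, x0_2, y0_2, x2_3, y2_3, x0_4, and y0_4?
cx_1 = 195; cy_1 = 168; x0_2 = 172; y0_2 = 112; x2_3 = 213; y2_3 = 179; x0_4 = 371; y0_4 = 263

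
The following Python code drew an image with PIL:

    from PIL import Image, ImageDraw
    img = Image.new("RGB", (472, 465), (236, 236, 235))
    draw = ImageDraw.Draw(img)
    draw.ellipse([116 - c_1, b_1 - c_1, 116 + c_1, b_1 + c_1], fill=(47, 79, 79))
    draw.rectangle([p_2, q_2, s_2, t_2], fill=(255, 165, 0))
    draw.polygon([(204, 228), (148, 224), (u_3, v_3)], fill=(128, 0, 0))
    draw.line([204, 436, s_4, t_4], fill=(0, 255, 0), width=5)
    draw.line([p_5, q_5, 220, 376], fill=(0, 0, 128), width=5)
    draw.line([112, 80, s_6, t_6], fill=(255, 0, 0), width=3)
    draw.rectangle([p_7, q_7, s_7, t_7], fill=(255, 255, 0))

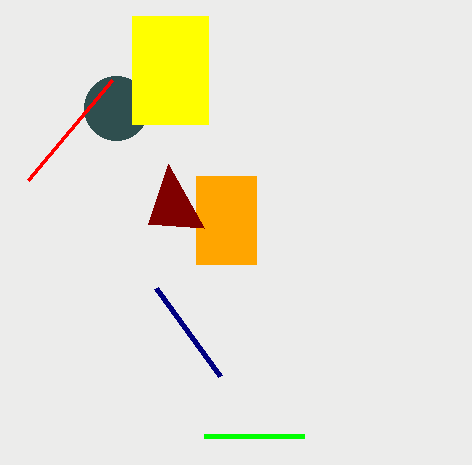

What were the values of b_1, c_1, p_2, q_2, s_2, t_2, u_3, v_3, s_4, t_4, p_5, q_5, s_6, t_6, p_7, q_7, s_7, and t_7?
b_1 = 108
c_1 = 32
p_2 = 196
q_2 = 176
s_2 = 256
t_2 = 264
u_3 = 168
v_3 = 164
s_4 = 304
t_4 = 436
p_5 = 156
q_5 = 288
s_6 = 28
t_6 = 180
p_7 = 132
q_7 = 16
s_7 = 208
t_7 = 124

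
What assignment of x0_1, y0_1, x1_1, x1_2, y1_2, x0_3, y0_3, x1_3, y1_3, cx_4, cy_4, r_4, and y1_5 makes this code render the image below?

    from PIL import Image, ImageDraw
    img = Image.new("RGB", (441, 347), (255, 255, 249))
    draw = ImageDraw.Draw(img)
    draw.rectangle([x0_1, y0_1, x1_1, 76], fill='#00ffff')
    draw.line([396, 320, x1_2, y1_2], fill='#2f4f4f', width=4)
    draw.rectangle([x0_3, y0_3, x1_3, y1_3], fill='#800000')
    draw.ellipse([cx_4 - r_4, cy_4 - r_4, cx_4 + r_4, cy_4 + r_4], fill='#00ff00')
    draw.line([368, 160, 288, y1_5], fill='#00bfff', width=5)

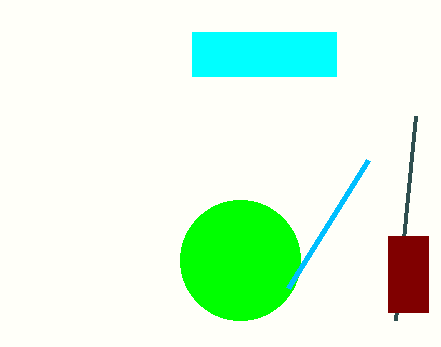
x0_1 = 192
y0_1 = 32
x1_1 = 336
x1_2 = 416
y1_2 = 116
x0_3 = 388
y0_3 = 236
x1_3 = 428
y1_3 = 312
cx_4 = 240
cy_4 = 260
r_4 = 60
y1_5 = 288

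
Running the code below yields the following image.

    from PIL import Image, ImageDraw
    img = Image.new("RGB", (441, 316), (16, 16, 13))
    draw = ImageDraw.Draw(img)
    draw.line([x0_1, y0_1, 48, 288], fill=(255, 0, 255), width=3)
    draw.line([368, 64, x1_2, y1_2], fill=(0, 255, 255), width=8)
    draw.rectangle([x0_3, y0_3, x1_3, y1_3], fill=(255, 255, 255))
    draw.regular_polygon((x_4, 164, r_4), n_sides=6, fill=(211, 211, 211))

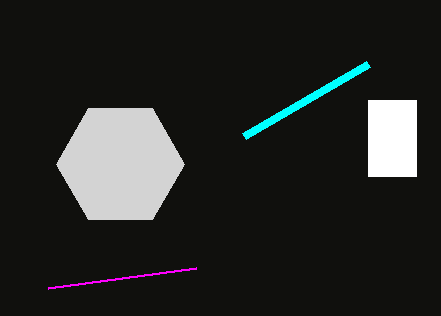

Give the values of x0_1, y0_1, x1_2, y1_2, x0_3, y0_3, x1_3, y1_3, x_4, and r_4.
x0_1 = 196; y0_1 = 268; x1_2 = 244; y1_2 = 136; x0_3 = 368; y0_3 = 100; x1_3 = 416; y1_3 = 176; x_4 = 120; r_4 = 64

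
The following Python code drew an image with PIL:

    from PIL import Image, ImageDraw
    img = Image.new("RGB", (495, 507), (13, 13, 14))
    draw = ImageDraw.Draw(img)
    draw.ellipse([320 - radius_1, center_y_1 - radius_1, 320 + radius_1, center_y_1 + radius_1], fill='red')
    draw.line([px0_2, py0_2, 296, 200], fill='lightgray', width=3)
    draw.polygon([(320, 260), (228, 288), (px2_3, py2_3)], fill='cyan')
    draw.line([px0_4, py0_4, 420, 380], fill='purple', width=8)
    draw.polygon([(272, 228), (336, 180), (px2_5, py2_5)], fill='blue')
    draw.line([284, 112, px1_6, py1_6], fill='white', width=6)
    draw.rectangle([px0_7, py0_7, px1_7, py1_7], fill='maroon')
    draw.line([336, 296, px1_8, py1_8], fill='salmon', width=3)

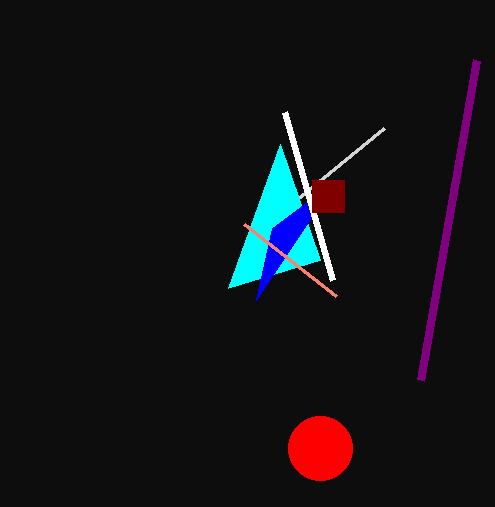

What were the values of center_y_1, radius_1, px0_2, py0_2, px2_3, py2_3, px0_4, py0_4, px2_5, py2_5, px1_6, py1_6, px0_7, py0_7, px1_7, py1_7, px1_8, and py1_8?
center_y_1 = 448; radius_1 = 32; px0_2 = 384; py0_2 = 128; px2_3 = 280; py2_3 = 144; px0_4 = 476; py0_4 = 60; px2_5 = 256; py2_5 = 300; px1_6 = 332; py1_6 = 280; px0_7 = 312; py0_7 = 180; px1_7 = 344; py1_7 = 212; px1_8 = 244; py1_8 = 224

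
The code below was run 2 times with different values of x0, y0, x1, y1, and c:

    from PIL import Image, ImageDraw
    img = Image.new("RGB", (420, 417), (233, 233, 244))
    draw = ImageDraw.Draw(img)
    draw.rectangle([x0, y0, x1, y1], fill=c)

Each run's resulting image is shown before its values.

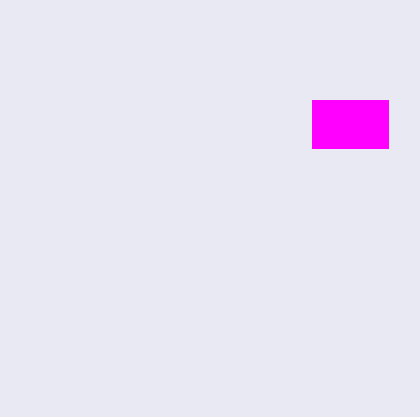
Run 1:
x0 = 312; y0 = 100; x1 = 388; y1 = 148; c = 'magenta'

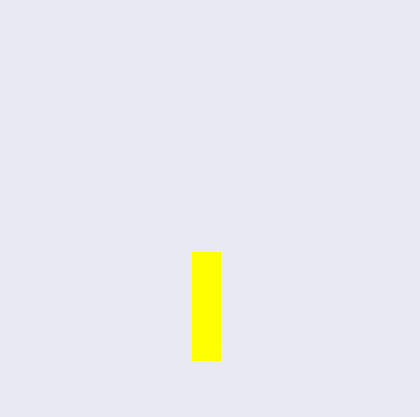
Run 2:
x0 = 192; y0 = 252; x1 = 220; y1 = 360; c = 'yellow'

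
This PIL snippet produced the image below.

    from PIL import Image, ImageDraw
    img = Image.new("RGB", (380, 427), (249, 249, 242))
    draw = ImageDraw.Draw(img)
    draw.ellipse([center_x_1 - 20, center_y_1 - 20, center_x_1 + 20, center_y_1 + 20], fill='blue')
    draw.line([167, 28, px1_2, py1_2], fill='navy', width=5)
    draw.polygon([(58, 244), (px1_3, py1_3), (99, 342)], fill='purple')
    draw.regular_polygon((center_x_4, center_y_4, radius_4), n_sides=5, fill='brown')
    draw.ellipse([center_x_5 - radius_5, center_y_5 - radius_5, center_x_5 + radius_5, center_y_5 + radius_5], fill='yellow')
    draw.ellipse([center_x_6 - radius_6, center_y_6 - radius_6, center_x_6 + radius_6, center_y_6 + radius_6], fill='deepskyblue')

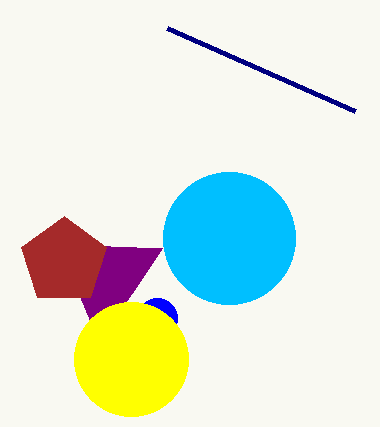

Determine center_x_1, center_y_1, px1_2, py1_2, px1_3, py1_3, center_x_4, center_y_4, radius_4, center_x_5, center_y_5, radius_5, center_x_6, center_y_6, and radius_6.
center_x_1 = 157
center_y_1 = 318
px1_2 = 355
py1_2 = 111
px1_3 = 162
py1_3 = 248
center_x_4 = 64
center_y_4 = 261
radius_4 = 45
center_x_5 = 131
center_y_5 = 359
radius_5 = 57
center_x_6 = 229
center_y_6 = 238
radius_6 = 66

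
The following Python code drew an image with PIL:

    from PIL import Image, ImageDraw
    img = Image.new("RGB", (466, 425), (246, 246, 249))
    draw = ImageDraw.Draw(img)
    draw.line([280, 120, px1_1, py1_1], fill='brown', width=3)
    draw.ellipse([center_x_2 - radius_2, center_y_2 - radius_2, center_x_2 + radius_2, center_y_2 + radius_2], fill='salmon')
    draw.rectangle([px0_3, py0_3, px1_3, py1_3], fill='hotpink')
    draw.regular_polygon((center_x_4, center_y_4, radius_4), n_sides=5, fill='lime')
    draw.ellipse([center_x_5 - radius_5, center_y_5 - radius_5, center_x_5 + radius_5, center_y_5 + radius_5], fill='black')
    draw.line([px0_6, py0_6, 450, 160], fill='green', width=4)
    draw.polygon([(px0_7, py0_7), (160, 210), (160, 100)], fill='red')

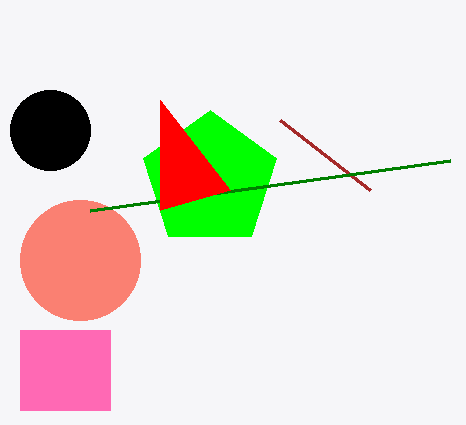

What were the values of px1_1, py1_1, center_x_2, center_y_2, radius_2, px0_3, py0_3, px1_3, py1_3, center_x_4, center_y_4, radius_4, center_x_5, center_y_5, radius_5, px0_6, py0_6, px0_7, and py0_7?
px1_1 = 370
py1_1 = 190
center_x_2 = 80
center_y_2 = 260
radius_2 = 60
px0_3 = 20
py0_3 = 330
px1_3 = 110
py1_3 = 410
center_x_4 = 210
center_y_4 = 180
radius_4 = 70
center_x_5 = 50
center_y_5 = 130
radius_5 = 40
px0_6 = 90
py0_6 = 210
px0_7 = 230
py0_7 = 190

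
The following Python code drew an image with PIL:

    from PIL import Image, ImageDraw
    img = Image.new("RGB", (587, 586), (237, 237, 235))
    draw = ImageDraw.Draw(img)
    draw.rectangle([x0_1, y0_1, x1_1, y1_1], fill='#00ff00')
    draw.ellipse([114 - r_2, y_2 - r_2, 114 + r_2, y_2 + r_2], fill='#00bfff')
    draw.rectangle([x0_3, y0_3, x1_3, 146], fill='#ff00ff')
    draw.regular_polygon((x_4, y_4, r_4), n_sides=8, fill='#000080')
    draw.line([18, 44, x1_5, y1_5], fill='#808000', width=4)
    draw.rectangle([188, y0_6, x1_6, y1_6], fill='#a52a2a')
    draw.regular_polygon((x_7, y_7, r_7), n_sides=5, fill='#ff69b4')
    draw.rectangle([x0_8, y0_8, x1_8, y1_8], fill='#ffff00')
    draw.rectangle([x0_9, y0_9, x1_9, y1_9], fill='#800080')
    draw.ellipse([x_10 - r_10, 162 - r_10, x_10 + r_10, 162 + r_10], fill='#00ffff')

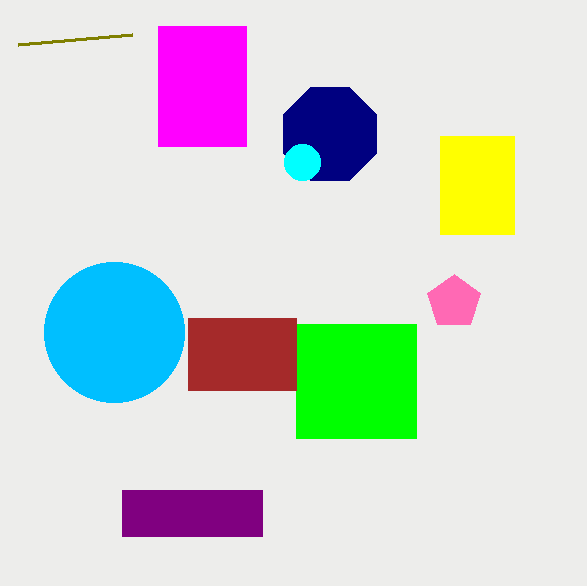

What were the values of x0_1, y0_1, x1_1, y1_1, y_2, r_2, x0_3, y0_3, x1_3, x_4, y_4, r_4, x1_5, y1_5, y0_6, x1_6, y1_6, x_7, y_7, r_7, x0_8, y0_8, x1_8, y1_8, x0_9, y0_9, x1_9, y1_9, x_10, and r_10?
x0_1 = 296
y0_1 = 324
x1_1 = 416
y1_1 = 438
y_2 = 332
r_2 = 70
x0_3 = 158
y0_3 = 26
x1_3 = 246
x_4 = 330
y_4 = 134
r_4 = 50
x1_5 = 132
y1_5 = 34
y0_6 = 318
x1_6 = 296
y1_6 = 390
x_7 = 454
y_7 = 302
r_7 = 28
x0_8 = 440
y0_8 = 136
x1_8 = 514
y1_8 = 234
x0_9 = 122
y0_9 = 490
x1_9 = 262
y1_9 = 536
x_10 = 302
r_10 = 18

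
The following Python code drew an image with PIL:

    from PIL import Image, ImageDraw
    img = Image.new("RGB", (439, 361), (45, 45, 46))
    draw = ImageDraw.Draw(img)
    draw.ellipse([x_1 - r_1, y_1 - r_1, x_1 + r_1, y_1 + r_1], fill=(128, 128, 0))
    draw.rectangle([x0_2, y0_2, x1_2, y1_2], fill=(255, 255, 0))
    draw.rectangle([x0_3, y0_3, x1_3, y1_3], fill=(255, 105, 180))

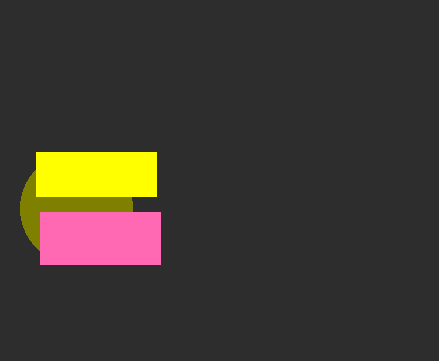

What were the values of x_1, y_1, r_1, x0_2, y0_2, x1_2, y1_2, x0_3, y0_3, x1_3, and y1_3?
x_1 = 76
y_1 = 208
r_1 = 56
x0_2 = 36
y0_2 = 152
x1_2 = 156
y1_2 = 196
x0_3 = 40
y0_3 = 212
x1_3 = 160
y1_3 = 264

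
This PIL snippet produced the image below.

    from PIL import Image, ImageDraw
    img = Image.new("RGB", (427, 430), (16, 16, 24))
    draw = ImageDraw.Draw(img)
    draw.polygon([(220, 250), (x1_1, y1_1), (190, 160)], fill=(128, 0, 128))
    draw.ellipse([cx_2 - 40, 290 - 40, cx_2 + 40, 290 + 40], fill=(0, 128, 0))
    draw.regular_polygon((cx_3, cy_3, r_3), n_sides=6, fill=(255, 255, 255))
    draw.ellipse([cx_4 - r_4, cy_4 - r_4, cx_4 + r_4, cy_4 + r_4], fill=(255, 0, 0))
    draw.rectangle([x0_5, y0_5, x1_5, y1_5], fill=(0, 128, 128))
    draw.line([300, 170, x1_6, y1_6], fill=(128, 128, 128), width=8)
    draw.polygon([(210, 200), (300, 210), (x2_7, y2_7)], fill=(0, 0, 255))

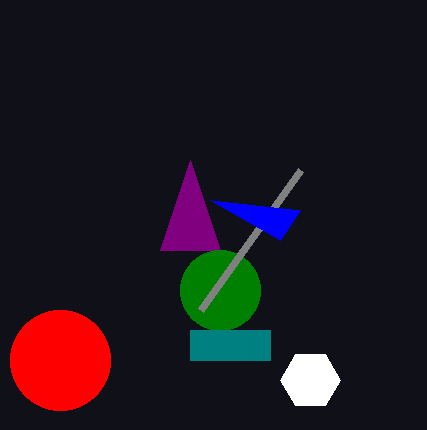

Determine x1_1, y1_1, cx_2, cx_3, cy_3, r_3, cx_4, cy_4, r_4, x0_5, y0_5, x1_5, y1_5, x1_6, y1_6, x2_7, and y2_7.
x1_1 = 160, y1_1 = 250, cx_2 = 220, cx_3 = 310, cy_3 = 380, r_3 = 30, cx_4 = 60, cy_4 = 360, r_4 = 50, x0_5 = 190, y0_5 = 330, x1_5 = 270, y1_5 = 360, x1_6 = 200, y1_6 = 310, x2_7 = 280, y2_7 = 240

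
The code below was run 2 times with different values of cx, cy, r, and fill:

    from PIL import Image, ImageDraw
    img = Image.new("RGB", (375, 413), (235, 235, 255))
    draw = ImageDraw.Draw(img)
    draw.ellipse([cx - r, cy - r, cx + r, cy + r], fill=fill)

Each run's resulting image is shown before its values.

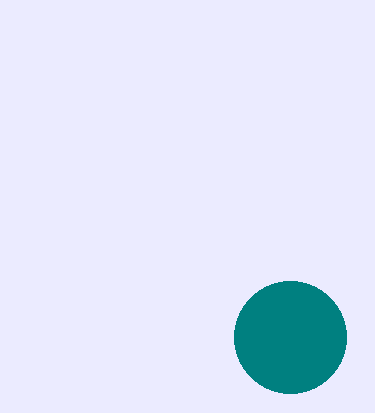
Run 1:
cx = 290
cy = 337
r = 56
fill = 'teal'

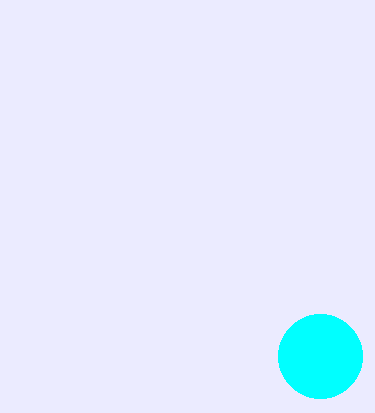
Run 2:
cx = 320
cy = 356
r = 42
fill = 'cyan'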